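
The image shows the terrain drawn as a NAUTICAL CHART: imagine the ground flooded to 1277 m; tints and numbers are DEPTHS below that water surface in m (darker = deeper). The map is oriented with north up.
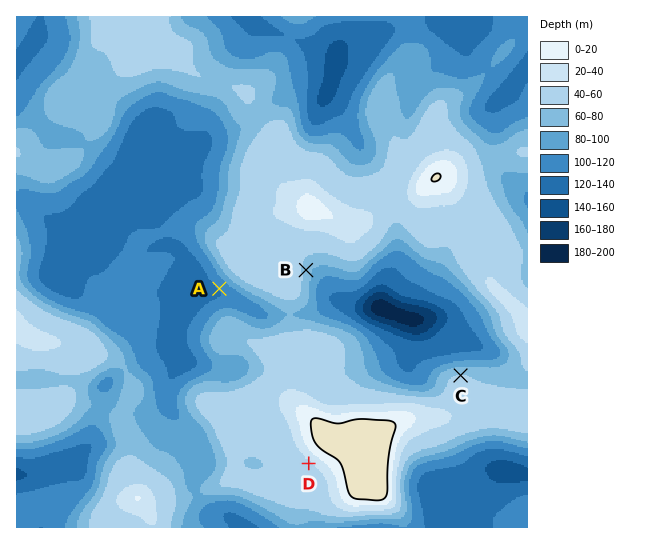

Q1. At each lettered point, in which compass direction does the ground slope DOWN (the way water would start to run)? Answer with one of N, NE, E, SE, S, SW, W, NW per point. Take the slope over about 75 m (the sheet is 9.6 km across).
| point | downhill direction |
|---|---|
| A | SW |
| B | E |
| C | N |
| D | SW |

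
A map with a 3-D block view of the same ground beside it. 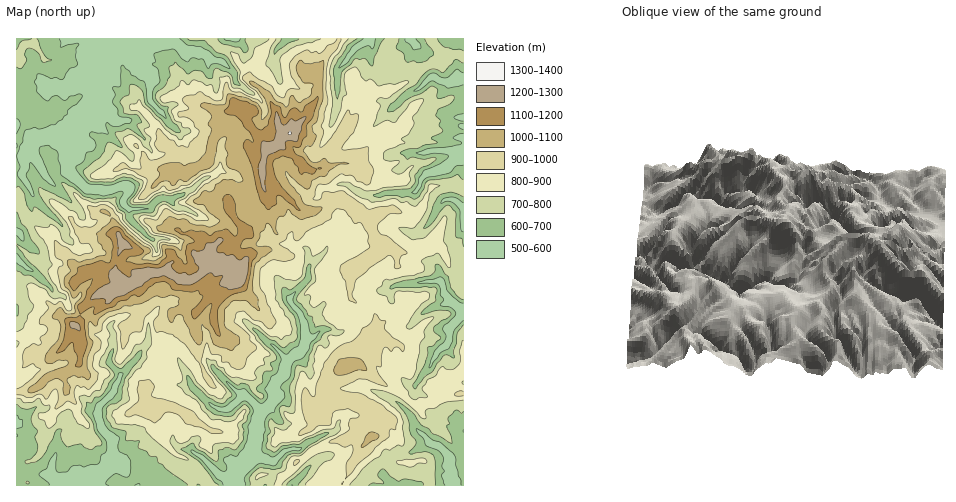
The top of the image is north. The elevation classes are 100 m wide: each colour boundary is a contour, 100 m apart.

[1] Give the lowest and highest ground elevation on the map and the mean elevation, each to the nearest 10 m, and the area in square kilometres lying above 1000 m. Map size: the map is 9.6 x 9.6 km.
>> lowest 510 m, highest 1300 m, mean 820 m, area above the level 14.7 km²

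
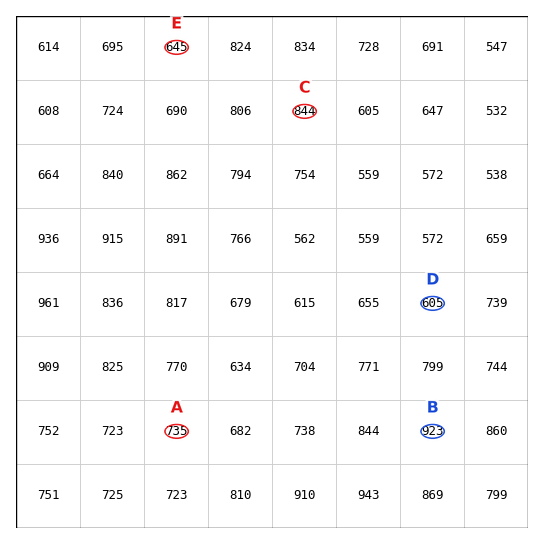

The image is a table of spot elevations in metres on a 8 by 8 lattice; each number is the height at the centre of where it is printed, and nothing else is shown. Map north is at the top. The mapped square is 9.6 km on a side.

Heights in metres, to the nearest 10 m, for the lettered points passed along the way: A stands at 730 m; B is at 920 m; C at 840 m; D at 600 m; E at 650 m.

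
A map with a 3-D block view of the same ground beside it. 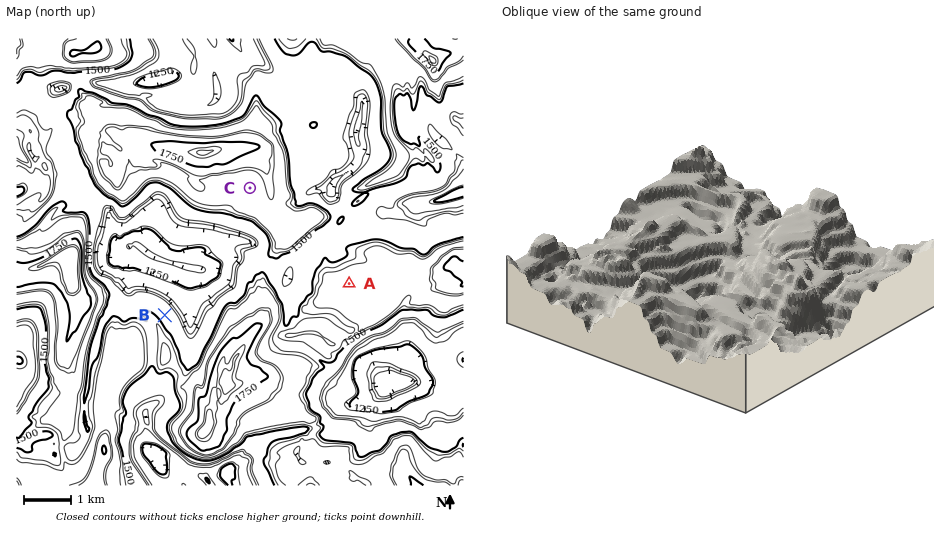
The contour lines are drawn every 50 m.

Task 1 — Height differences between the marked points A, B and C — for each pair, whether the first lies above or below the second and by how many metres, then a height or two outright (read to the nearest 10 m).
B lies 140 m below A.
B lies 130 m below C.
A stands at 1620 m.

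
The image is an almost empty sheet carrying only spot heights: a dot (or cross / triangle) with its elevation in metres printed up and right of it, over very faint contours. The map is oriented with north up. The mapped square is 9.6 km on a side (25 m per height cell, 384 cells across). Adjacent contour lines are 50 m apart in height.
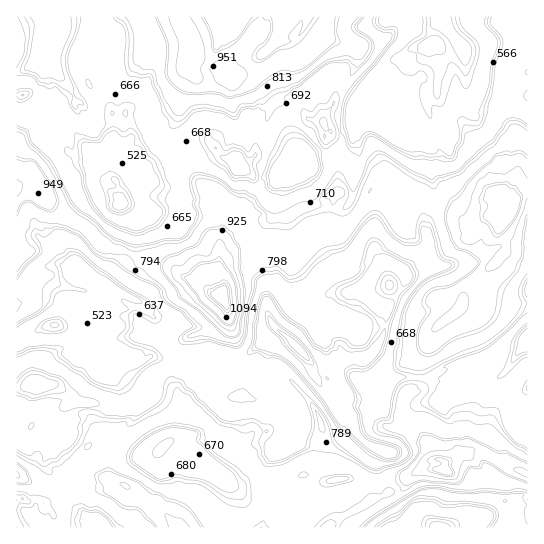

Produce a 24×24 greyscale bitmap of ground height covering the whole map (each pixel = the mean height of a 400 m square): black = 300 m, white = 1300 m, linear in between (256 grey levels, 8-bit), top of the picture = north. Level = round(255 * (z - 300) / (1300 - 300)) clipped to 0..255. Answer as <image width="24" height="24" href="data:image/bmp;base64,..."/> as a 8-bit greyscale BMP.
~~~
<image width="24" height="24" href="data:image/bmp;base64,Qk12BgAAAAAAADYEAAAoAAAAGAAAABgAAAABAAgAAAAAAEACAAATCwAAEwsAAAABAAAAAAAAAAAAAAEBAQACAgIAAwMDAAQEBAAFBQUABgYGAAcHBwAICAgACQkJAAoKCgALCwsADAwMAA0NDQAODg4ADw8PABAQEAAREREAEhISABMTEwAUFBQAFRUVABYWFgAXFxcAGBgYABkZGQAaGhoAGxsbABwcHAAdHR0AHh4eAB8fHwAgICAAISEhACIiIgAjIyMAJCQkACUlJQAmJiYAJycnACgoKAApKSkAKioqACsrKwAsLCwALS0tAC4uLgAvLy8AMDAwADExMQAyMjIAMzMzADQ0NAA1NTUANjY2ADc3NwA4ODgAOTk5ADo6OgA7OzsAPDw8AD09PQA+Pj4APz8/AEBAQABBQUEAQkJCAENDQwBEREQARUVFAEZGRgBHR0cASEhIAElJSQBKSkoAS0tLAExMTABNTU0ATk5OAE9PTwBQUFAAUVFRAFJSUgBTU1MAVFRUAFVVVQBWVlYAV1dXAFhYWABZWVkAWlpaAFtbWwBcXFwAXV1dAF5eXgBfX18AYGBgAGFhYQBiYmIAY2NjAGRkZABlZWUAZmZmAGdnZwBoaGgAaWlpAGpqagBra2sAbGxsAG1tbQBubm4Ab29vAHBwcABxcXEAcnJyAHNzcwB0dHQAdXV1AHZ2dgB3d3cAeHh4AHl5eQB6enoAe3t7AHx8fAB9fX0Afn5+AH9/fwCAgIAAgYGBAIKCggCDg4MAhISEAIWFhQCGhoYAh4eHAIiIiACJiYkAioqKAIuLiwCMjIwAjY2NAI6OjgCPj48AkJCQAJGRkQCSkpIAk5OTAJSUlACVlZUAlpaWAJeXlwCYmJgAmZmZAJqamgCbm5sAnJycAJ2dnQCenp4An5+fAKCgoAChoaEAoqKiAKOjowCkpKQApaWlAKampgCnp6cAqKioAKmpqQCqqqoAq6urAKysrACtra0Arq6uAK+vrwCwsLAAsbGxALKysgCzs7MAtLS0ALW1tQC2trYAt7e3ALi4uAC5ubkAurq6ALu7uwC8vLwAvb29AL6+vgC/v78AwMDAAMHBwQDCwsIAw8PDAMTExADFxcUAxsbGAMfHxwDIyMgAycnJAMrKygDLy8sAzMzMAM3NzQDOzs4Az8/PANDQ0ADR0dEA0tLSANPT0wDU1NQA1dXVANbW1gDX19cA2NjYANnZ2QDa2toA29vbANzc3ADd3d0A3t7eAN/f3wDg4OAA4eHhAOLi4gDj4+MA5OTkAOXl5QDm5uYA5+fnAOjo6ADp6ekA6urqAOvr6wDs7OwA7e3tAO7u7gDv7+8A8PDwAPHx8QDy8vIA8/PzAPT09AD19fUA9vb2APf39wD4+PgA+fn5APr6+gD7+/sA/Pz8AP39/QD+/v4A////AHyAfGV4hp6lkIKBhoKEjot6VDwtMjpQYnp/gYSXpJiJgndygoGChISKhmpXY2Voa5J/gYaYh2tqZmB0gYKHiot8gZ6oqYiImmxkdYGCblpcYXmCc2R3f3BRR32sqqOYh1xeYX6BgHBmdIB8cl9jdkxUdIONh4V8YF5eZm1lZHSBfmVeXl5jWTtcbn9xa29nXnp6alpOWGB3ZF1ZXV9bOkFdZH1qXl5dYWdlUT47QlhfX15dXVo1N0NQY3p4ZF5cWkVIPDo7R1ZhZ2ppRTEtT0pHWoadiHhlSEErNDk7VFpffKGRPjNUXl5YUIKjpJyGYmBJOTk7RVh6pdmmS1ZeXE9BQ3acpqWWfF9XQDtGX3SexdWiaGVkXE09TlB+kaOfgXVaQVJtfYWfsLaTgYB+Zl9JQFNgeZOml3xjYXp0Ympxj6SLgYKCgHVYY3NqlKarnYKBgG0/OEJdcoWCenB6gIByfIB8n6vGr56fb0kjL0RcdYJ3Y1dhdXaCgoGBkKvIu6WLXz4wOUJdbWZKUTo/XGV3gXZqdZSqqIlpWDs6PFReXElGV0E7V1tjZ01KT22OlW1dW1ZGTF5hWlddXlRRSElGPTo5PllrgF1eY2FVV2F6bW5vaGFYTUY6Ojo0OkBdYVdmbl1dXmyNmJqbiHViXFM7OjgqNThXXnOBbF1ecX6jp6anoZqOaWZSNy8oKC9SYHCBb11eeIKiqJahkpOhmYN0Ri0qHChIX3CBe15hfIqmo4WJnoSPoYJgRTkgHzhVYA=="/>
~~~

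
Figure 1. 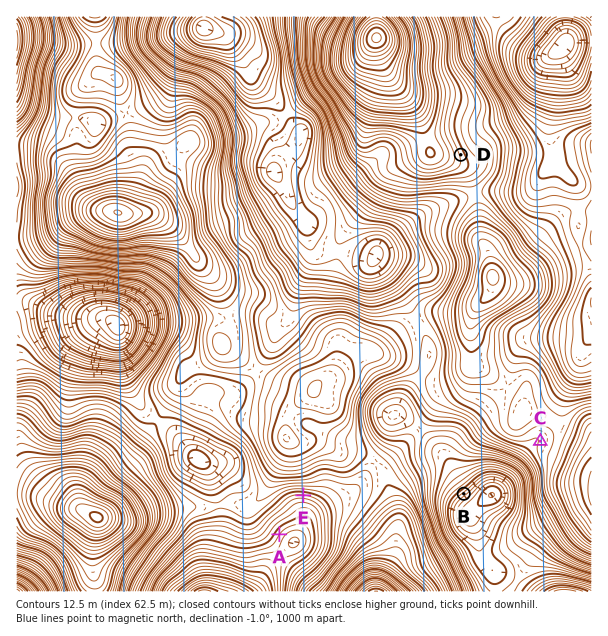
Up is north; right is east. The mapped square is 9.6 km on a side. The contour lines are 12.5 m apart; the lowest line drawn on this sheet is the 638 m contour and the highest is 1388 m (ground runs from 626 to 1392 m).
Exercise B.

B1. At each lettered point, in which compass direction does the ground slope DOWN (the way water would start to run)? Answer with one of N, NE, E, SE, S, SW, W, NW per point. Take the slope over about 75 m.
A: SE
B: SE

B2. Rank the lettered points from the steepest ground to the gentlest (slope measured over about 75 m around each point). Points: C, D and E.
E D C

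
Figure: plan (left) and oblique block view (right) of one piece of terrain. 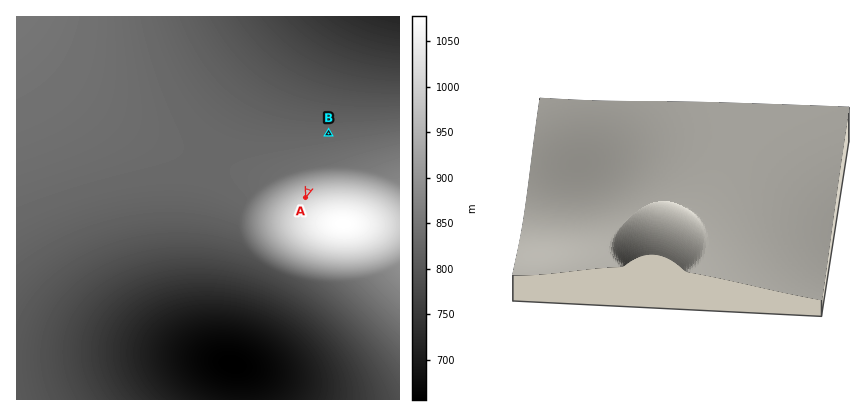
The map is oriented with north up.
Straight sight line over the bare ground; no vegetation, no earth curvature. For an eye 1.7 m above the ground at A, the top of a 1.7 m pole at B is in view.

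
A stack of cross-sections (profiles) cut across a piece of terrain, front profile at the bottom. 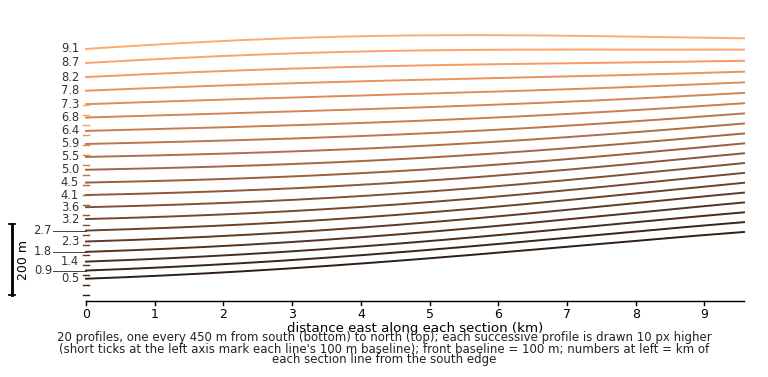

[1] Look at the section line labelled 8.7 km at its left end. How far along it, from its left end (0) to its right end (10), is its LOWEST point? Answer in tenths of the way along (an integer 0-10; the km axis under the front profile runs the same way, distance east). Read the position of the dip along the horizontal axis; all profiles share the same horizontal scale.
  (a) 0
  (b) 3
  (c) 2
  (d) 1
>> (a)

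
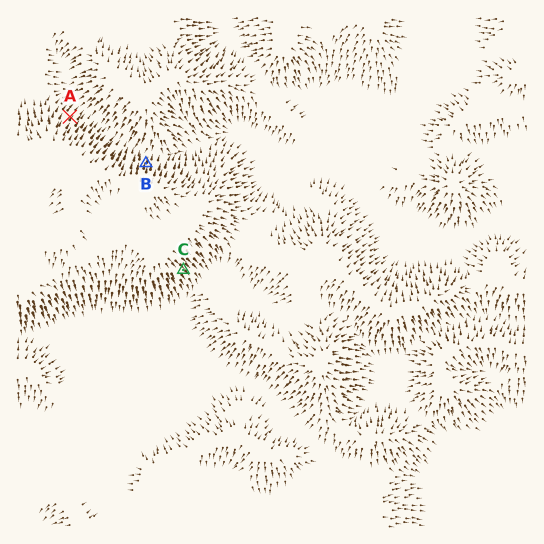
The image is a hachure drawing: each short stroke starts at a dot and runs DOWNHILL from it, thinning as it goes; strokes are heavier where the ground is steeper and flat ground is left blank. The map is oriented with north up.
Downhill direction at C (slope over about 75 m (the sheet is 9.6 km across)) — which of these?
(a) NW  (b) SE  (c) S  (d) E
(b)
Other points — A NE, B N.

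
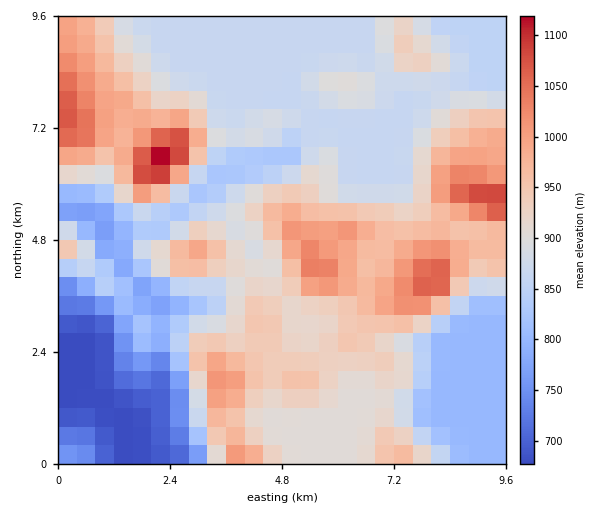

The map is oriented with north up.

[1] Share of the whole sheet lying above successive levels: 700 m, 95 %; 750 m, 92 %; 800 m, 88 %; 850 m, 75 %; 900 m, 48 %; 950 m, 25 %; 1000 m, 10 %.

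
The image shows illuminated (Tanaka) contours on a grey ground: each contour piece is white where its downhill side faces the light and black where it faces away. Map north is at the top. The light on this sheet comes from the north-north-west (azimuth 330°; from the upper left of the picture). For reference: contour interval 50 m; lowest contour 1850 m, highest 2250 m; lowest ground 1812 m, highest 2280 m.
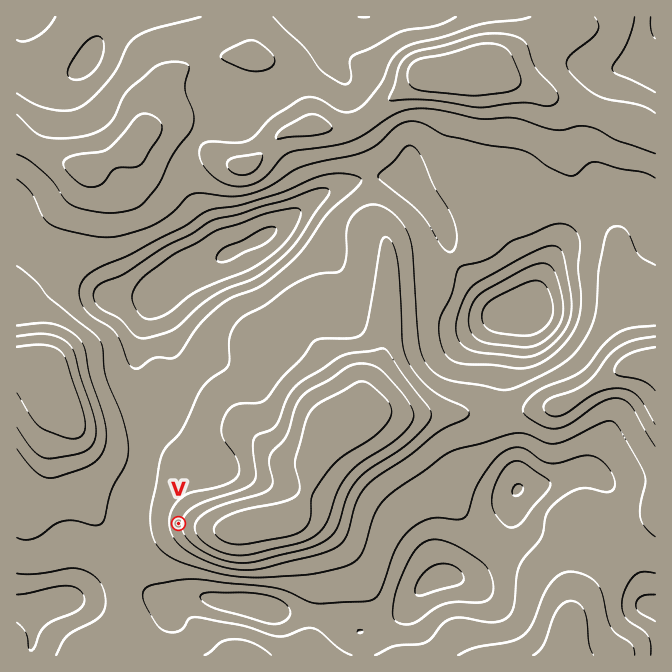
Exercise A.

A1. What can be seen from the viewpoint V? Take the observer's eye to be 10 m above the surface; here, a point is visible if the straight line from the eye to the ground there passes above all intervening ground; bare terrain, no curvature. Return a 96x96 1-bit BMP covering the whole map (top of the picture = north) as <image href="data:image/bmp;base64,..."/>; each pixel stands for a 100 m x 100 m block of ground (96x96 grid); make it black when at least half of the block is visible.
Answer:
<image width="96" height="96" href="data:image/bmp;base64,Qk2+BAAAAAAAAD4AAAAoAAAAYAAAAGAAAAABAAEAAAAAAIAEAAATCwAAEwsAAAIAAAAAAAAA////AAAAAADn///8AAAAAAAAAADn///4AAAAAAAAAAD////wAAAAAAAAAAD////gAAAAAAAAAAD////AAAAAAAAAAAD////AAAAAAAAAAAD///+AAAAAAAAAAAD4D/8AAAAAAAAAAAD4A/8AAAAAAAAAAAD4A/4AAAAAAAAAAAD8B/4AAAAAAAAAAAB+B/4AAAAAAAAAAAB/B/4AAAAAAAAAAAD/z/4AAAAAAAAAAAD///4AAAAAAAAAAAD///4AAAAAAAAAAAD///4AAAAAAAAAAAD///4AAAAAAAAAAAD////gAAAAAAAAAAD////gAAAAAAAAAAD////gAAAAAAAAAAD///+AAAAAAAAAAAD///8AAAAAAAAAAAD///8AAAAAAAAAAAD///+AAAAAAAAAAAAf//+AAAAAAAAAAAAP//+AAAAAAAAAAAAP///AAAAAAAAAAAAP///AAAAAAAAAAAAP///gAAAAAAAAAAAP///gAAAAAAAAAAAP///wAAAAAAAAAAAP///8AAAAAAAAAAAP///+AAAAAAAAAAAA////AAAAAAAAAAAA////gAAAAAAAAAAA////AAAAAAAAAAAA///+AAAAAAAAAAAB///+AAAAAAAAAAAB///8AAAAAAAAAAAB/5/8AAAAAAAAAAAD/5w8AAAAAAAAAAAD/4weAAAAAAAAAAAD/4AfAAAAAAAAAAAB/4A/gAAAAAAAAAAB/4A/4AAAAAAAAAAAf4A/8AAAAAAAAAAAHwAf+AAAAAAAAAAAAAAH/AAAAAAAAAAAAAAB4AAAAAAAAAAAAAAAAAAAAAAAAAAAAAAAAAAAAAAAAAAAAAAAAAAAAAAAAAAAAAAAAAAAAAAAAAAAAAAAAAAAAAAAAAAAAwAAAAAAAAAAAAAB/4AAAAAAAAAAAAAD/8AAAAAAAAAAAAAH//AAAAAAAAAAAAAH//gAAAAAAAAAAAAP//4AAAAAAAAAAAAf//+AAAAAAAAAAAAf///gAAAAAAAAAAA////wAAAAAAAAAAA////4AAAAAAAAAAB////8AAAAAAAAAAB/////gAAAAAAAAAD/////4AAAAAAAAAD//////AAAAAAAAAD//////wAAAAAAAAD//////8AAAAAAAAD///////AAAAAAAAD///////wAAAAAAAD/n//////AAAAAAAD4A//8B//wAAAAAADgAf/wB//8AAAAAADgAH/gA//+AAAAAADAAD/gA///AAAAAACAAB/gAP//AAAAAAAAAAPgABw/gAAAAAAAAAHgAAAP4AAAAAAAAAAAAAAH+AAAAAAAAAAAAAAD/gAAAAAAAAAAAAAB/8AAAAAAAAAAAAAA//gAAAAAAAAAAAAAf/wAAAAAAAAAAAAAf/4AAAAAAAAQAAAAeAcAAAAAAAAYAAAAYAYAAAAAAAAIAAAAAAAAAAAAAAAAAAAAAAAAAAAAAAAAAAAAAAAAAAAAAAAAAAAAAAAAAAAAAAAAAAAAAAAAAAAAAAAAAAAAAAAAAAAAAAAAAAAAAAAAAAA="/>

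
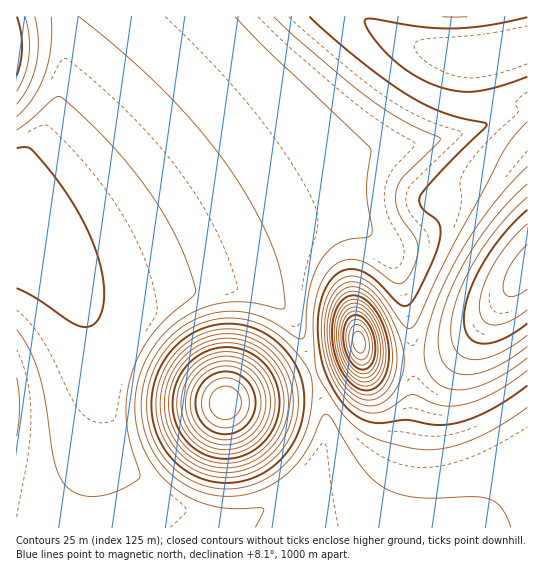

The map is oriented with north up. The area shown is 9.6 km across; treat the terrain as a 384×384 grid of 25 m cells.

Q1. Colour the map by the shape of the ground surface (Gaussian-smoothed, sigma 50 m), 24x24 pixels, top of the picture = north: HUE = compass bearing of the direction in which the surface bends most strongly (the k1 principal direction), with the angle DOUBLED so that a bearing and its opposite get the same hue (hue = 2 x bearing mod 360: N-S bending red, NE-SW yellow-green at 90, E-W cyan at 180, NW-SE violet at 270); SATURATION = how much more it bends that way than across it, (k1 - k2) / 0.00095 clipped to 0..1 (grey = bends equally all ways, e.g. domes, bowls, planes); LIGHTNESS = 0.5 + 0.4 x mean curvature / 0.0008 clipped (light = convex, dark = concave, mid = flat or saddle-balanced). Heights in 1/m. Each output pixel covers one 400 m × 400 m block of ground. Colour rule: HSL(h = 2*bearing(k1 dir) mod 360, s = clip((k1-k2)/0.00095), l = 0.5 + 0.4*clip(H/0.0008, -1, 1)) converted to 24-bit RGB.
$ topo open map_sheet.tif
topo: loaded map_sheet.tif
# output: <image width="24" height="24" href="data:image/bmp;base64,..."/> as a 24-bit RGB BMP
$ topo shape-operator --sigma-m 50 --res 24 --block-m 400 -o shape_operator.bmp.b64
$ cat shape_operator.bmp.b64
<image width="24" height="24" href="data:image/bmp;base64,Qk32BgAAAAAAADYAAAAoAAAAGAAAABgAAAABABgAAAAAAMAGAAATCwAAEwsAAAAAAAAAAAAAe4KAfIGBfYCBfn+Afn6Af3+AgH+Agnl4indjjohZf4xdeYVwgH5+gX6AgX5/gX19gn99goB9gYF8f4F8foF9foB+f4B/f4B/eYOBe4KCfICBfX+Afn6Af36AimJumUA8oWY4pJg7fqM6T5w4TpFXeYJ+gX2Ag3x+g3x7g4B7g4N6f4J6fYJ6fIF7fYB9foB/doSDeYGCe3+BfX6Afn6AiWOCnTdtqj5RsmlKs6VSh7NOSa1EOaJgSJJ7gHqChHl9hnp4hn94hYJ4g4V3fYR3eYN3eYJ6fIF9dISGeICDen6CfH6BfXmCjzyXqD2YslSBs3NvtKh7kbN3YrF0Rq6ONZ6eXXiKiXB0jH1uiId0hoF3h4V2gYd0eIVzdIR0d4N5cn+Hdn2EeX2CfH2BdGaIbzSflEiwsW+ts4+bt6+en7WagbCiWaSxOnmlPkuNl1RXo5tTbZNje4N3in52i4pzfIhwcIdvcIV0cHiIdXmFeXqCe3uBX1mNRzaiZVCxj36vsKOzurezr7awk5+wZniwOD6pUR+PuCoqvtwtPrFjY3qMjnV6kYF0iY1xdIptaohub2+JdXSFeXiDfHuBW2SMNlGhT3CxfJavoLKyuLmwt6utqJCxhGKxXiSubACR9RgSu/9XFNmsP1uelXCMmXZ0k4V1g41xaotqeXCJenSFe3iDfXuBbHeGNXicRpytaq+jibKRr7aXtZqSsnuZrk60bgqpZQCP94Rt3//KAJrmHyanl2mbn3V/nHp3k4h3eoxxgnGJf3WFfnmCfnuBfHuARJKTO6SLTbF0cbJmqLNys45us1toqz2NXwGUQgCz8fjQ4v/MAATPKxOlkGacoXeIo3iAnnp6kYh6iHOHg3aEgXmCgHuBgH2AcISAO5dmO6RHaK5EpLJJsYdIqktAmTRkQBSNCUjO1//M++m6WwCySB+dg2mWnXmNpXqGpXuEnnx/hnWAhHiCgnqBgXyAgH2AgH5/coR1TpNIZpw4lKA4n344mFU8iVVrM1aZC9HZtf+L/nRBjQiiWTyRbm2NlHuQo3uIpXyGpnuHhXd8g3l/gXt/gXx/gH1/gH5/gH9/f4B+fYR0hYhph4Ftgn56dnyDTH+VIsZ/pf8p3DsWky2KW1mEaX+IeXmKmn2JpnuEonuFhHl6gnp9gXx+gH1+gH5+gH5+gH9/gIB/gIB/gIB/gIB/f4B/e4CBZouKSaZeocE5pVA/hld3anp8Yod7aoqEjH2KoXyFpnqFgnt6gXt8gX19gH1+gH5+gH9/gIB/gIB/f4B/f4B/f4B/f4B/foCAdoR/ao5pkJNijGJihWh3f4FuXo1pV5F5a4t/kH9+o3uFgn17gX18gH59gH5+gH9+gIB/f4B/f4B/f4B/f4B/f4B/f4B/f4B/fYF+e4N5goB3hXGEim2NjH1+b5V9Wo57WI92bYx2k4J8gX99gH99gH9+gH9+gIB/f4B/f4B/f4B/f4B/f4B/f4B/f4B/f4B/f4B/foB+fH2AcnOHb3SShYyVj32TcoSJXox4W49ub41tgIB9gIB+gIB+gIB/f4B/f4B/f4B/f4B/f4B/f4B/f4B/f4B/f4B/f4B/f4B/fICBc4KGbZCMeYqEkHqNknmSdYGIZIp1X45na4dzf4B+f4B/f4B/f4B/f4B/f4B/f4B/f4B/f4B/f4B/f4B/f4B/f4B/f4B/fYB9doN3bodqboZndYVyi3uJkXqQfXmIbYh0U5N3b4aBf4B/f4B/f4B/f4B/f4B/f4B/f4B/f4B/f4B/f4B/f4B/gIB/gH5+gnp7hHR0hnRviIBnfYxabZBPaZJSjZFtiHyLVJmPVomQfYGBf4B/f4B/f4B/f4B/f4B/f4B/f4B/f4B/f4B/gIB/gH1+gnh6hHJ2hnFzhXh3fImKe4yUeIebdXybYJqIYpBmWJCdT3eVdHyEf4GAf4GAf4GAf4GAf4CAf4CAf4CAf4B/gH9/gXx9g3d6hXF3hHN3e4Z7epSQdp2edZScdYaWdHeSe3aTfXaVXHeeTmCXa3GHf4GAf4GAf4GAf4GAf4CAf4CAf4CAgH9/gXt9g3V5hHF3g3V5fImEeJiOdpuRd4+GfIV0gYBwfIBueoNweIN0XlyeU02XbWuIf4GAf4GAf4GAf4CAf4CAf4CAgH9/gXt+hHR7hXF4hHd7e4yGeJmNeJSGiIlziHVmiXZfiYFfgYhgeYlgdIhieFicakuVeHKFf4GAf4GAf4CAf4CAf4CAgH+AgXt/hHR9hXF7hHl+e4+JeJmQeo6FiW9sjmBakGdUkXlWkYpXh5BWfI9Vc41W"/>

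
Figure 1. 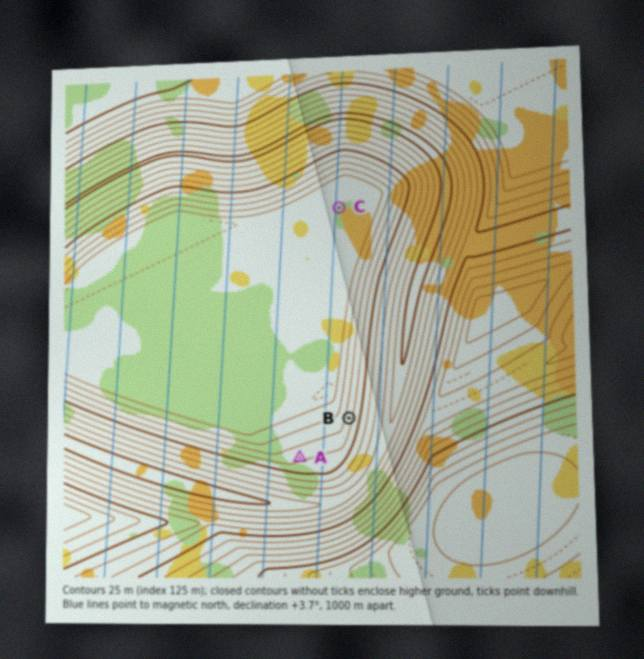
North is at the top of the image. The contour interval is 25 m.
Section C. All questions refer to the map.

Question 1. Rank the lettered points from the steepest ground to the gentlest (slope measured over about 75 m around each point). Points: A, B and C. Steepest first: B A C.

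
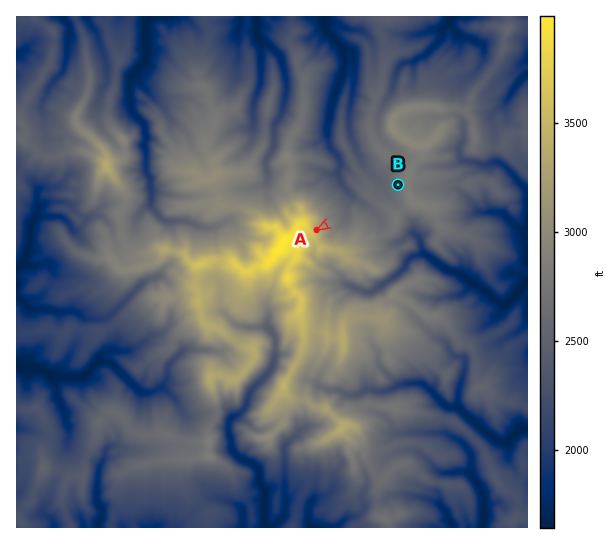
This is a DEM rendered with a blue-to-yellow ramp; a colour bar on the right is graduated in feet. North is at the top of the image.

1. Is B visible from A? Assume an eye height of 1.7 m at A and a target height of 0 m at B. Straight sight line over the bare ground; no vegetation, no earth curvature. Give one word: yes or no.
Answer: yes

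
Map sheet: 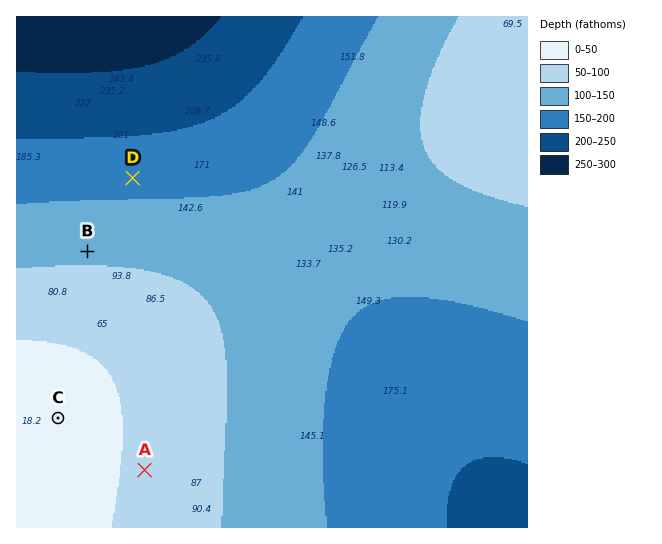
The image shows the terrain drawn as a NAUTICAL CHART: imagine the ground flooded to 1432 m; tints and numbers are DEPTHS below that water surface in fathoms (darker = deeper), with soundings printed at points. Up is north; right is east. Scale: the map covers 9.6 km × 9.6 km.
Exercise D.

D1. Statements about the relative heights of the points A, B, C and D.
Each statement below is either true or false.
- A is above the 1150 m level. true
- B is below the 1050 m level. false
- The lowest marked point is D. true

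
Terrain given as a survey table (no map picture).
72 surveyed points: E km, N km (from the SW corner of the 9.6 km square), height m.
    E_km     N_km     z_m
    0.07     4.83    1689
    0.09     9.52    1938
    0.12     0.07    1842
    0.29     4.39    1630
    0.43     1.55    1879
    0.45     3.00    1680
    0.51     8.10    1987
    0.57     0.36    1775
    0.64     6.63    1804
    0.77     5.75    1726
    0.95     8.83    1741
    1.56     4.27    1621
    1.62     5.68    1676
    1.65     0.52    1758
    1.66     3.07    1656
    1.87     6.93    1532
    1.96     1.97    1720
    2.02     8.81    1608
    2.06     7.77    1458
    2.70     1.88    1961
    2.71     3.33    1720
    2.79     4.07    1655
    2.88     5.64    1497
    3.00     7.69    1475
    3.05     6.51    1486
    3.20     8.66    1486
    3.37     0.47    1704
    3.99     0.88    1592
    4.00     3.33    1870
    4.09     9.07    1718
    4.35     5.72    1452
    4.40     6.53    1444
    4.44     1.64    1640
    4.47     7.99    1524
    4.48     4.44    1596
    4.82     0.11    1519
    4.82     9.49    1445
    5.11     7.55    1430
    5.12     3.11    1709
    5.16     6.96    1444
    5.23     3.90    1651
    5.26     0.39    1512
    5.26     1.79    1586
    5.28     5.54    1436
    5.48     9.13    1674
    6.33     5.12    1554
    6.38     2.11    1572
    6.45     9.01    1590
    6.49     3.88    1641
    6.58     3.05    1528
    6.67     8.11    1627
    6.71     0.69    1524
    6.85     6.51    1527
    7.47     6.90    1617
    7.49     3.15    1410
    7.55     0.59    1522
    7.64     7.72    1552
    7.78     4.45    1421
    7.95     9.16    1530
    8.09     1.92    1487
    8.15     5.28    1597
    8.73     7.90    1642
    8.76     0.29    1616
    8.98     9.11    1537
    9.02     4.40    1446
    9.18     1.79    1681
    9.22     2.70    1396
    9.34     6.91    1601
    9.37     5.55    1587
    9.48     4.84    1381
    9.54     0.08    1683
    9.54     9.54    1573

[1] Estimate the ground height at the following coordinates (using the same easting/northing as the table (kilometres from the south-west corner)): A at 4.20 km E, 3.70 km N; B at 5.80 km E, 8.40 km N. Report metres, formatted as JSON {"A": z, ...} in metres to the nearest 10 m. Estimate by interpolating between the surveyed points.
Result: {"A": 1790, "B": 1690}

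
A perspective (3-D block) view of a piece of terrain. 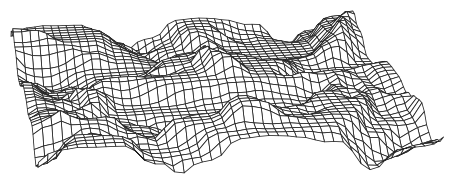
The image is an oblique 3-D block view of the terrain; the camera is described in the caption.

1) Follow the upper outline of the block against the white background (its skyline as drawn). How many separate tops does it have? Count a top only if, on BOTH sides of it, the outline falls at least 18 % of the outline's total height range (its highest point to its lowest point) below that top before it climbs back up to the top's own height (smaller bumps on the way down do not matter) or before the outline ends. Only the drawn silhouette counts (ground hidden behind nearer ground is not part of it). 2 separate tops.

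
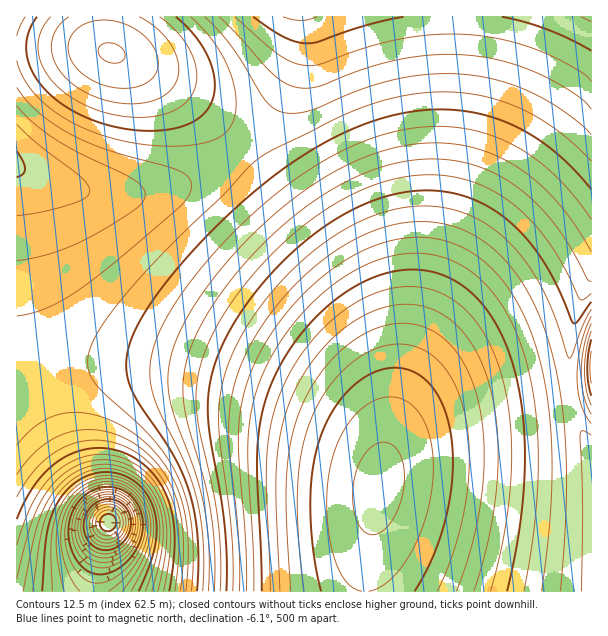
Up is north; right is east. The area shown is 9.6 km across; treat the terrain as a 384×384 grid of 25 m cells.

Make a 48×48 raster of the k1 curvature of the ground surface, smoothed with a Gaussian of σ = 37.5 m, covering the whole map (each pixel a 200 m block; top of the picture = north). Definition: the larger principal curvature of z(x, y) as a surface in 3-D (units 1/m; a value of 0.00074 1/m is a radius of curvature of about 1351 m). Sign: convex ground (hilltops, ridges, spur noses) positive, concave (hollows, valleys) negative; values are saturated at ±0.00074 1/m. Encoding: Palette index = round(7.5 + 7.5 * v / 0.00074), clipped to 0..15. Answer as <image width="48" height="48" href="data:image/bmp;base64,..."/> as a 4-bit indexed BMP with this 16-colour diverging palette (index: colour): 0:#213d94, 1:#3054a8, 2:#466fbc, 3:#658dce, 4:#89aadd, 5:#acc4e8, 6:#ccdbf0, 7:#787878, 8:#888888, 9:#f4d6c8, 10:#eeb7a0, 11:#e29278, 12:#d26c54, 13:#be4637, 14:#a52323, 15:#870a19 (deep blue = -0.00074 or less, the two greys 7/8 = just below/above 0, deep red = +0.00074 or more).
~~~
<image width="48" height="48" href="data:image/bmp;base64,Qk32BAAAAAAAAHYAAAAoAAAAMAAAADAAAAABAAQAAAAAAIAEAAATCwAAEwsAABAAAAAAAAAAlD0hAKhUMAC8b0YAzo1lAN2qiQDoxKwA8NvMAHh4eACIiIgAyNb0AKC37gB4kuIAVGzSADdGvgAjI6UAGQqHAIiIiZmZiIiIiIiIiIiIiIiIiIiIiIiIiIiJmaqpmYiIiIiIiIiIiIiIiIiIiIiIiIiJmqqqmZiIiIiIiIiIiIiIiIiIiIiIiIiZqpmaqZiIiIiIiIiIiIiIiIiIiIiIiImaqXVYqpmIiIiIiIiIiIiIiIiIiIiIiImaqDAGmpmIiIiIiIiIiIiIiIiIiIiIiImaqDAGmpmYiIiIiIiIiIiIiIiIiIiIiJmaqXVYqpmYiIiIiIiIiIiIiIiIiIiIiImaqqmaqpmYiIiIiIiIiIiIiIiIiIiIiImaqrqqqpmIiIiIiIiIiIiIiIiIiIiIiImZqqqqqZmIiIiIiIiIiIiIiIiIiIiIiIiZmaqpmZiIiIiIiIiIiIiIiIiIiIiIiIiJmZmZmYiIiIiIiIiIiIiIiIiIiIiIiIiIiZmZmIiIiIiIiIiIiIiIiIiIiIiIiIiIiIiIiIiIiIiIiIiIiIiIiIiIiIiIiYiIiIiIiIiIiIiIiIiIiIiIiIiIiIiIiYiIiIiIiIiIiIiIiIiIiIiIiIiIiIiIiYiIiIiIiIiIiIiIiIiIiIiIiIiIiIiIiYiIiIiIiIiIiIiIiIiIiIiIiIiIiIiIiYiIiIiIiIiIiIiIiIiIiIiIiIiIiIiIiYiIiIiIiIiIiIiIiIiIiIiIiIiIiIiIiYiIiIiIiIiIiIiIiIiIiIiIiIiIiIiIiYiIiIiIiIiIiIiIiIiIiIiIiIiIiIiIiYiIiIiIiIiIiIiIiIiIiIiIiIiIiIiIiIiIiIiIiIiIiIiIiIiIiIiIiIiIiIiIiIiIiIiIiIiIiIiIiIiIiIiIiIiIiIiIiIiIiIiIiIiIiIiIiIiIiIiIiIiIiIiIiIiIiIiIiIiIiIiIiIiIiIiIiIiIiIiIiIiIiIiIiIiIiIiIiIiIiIiIiIiIiIiIiIiIiIiIiIiIiIiIiIiIiIiIiIiIiIiIiIiIiIiIiIiIiIiIiIiIiIiIiIiIiIiIiIiIiId3d3eIiIiIiIiIiIiIiIiIiIiIiIiId3d3d3d3eIiIiIiIiIiIiIiIiIiIiId3d3d3d3iIiIiIiIiIiIiIiIiIiIiIiIiIiIiIiIiIiIiIiIiIiIiIiIiIiIiIiIiIiIiIiIiIiIiIiIiIiIiIiIiIiIiIiIiIiIiIiIiIiIiIiIiIiIiIiIiIiIiIiIiIiIiIiIiIiIiIiIiIiIiIiIiIiIiIiIiIiIiIiIiIiIiIiIiIiIiIiIiIiIiIiIiIiIiIiIiIiIiIiIiIiIiIiIiIiIiIiIiIiIiIiIiIiIiIiIiIiIiIiIiIiIiIiYiIiIiIiIiIiIiIiIeIiIiIiIiIiIiIiYiIiIiIiIiIiIiIiIeIiIiIiIiIiIiIiIiIiIiIiIiIiIiIiIeIiIiIiIiIiIiIiIiIiIiIiIiIiIiIiHeIiIiIiIiIiIiIiIiIiJmYiIiIiIiIiHeIiIiIiIiIiIiIiIiImZmIiIiIiIiIiHeIiIiIiIiIiIiIiIiIiIiIiIiIiIiIh3iIiIiIiIiIiIiIiA=="/>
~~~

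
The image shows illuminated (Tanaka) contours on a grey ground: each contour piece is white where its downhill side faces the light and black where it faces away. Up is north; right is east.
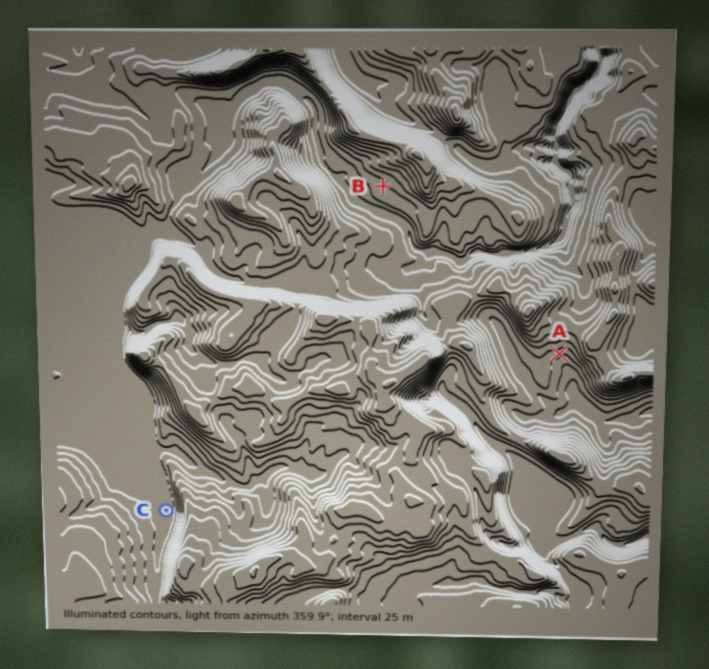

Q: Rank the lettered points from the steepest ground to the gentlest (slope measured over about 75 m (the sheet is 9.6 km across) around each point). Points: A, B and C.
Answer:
A B C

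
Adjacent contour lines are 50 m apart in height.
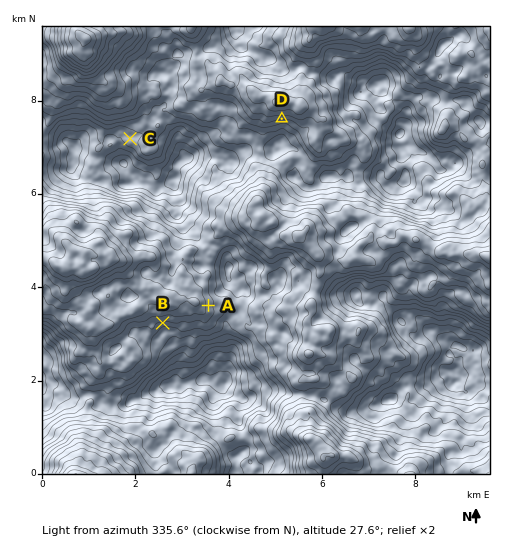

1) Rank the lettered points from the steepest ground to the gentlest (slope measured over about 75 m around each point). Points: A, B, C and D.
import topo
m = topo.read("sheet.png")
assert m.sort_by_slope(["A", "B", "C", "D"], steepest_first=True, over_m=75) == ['D', 'B', 'A', 'C']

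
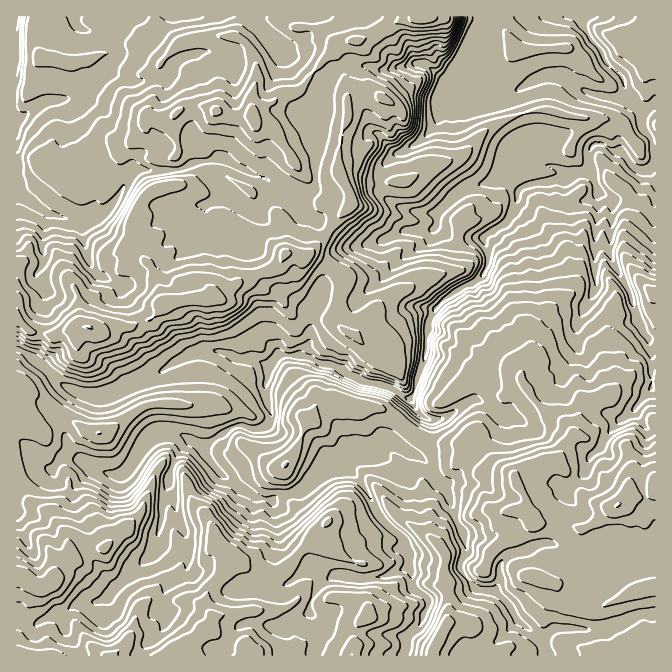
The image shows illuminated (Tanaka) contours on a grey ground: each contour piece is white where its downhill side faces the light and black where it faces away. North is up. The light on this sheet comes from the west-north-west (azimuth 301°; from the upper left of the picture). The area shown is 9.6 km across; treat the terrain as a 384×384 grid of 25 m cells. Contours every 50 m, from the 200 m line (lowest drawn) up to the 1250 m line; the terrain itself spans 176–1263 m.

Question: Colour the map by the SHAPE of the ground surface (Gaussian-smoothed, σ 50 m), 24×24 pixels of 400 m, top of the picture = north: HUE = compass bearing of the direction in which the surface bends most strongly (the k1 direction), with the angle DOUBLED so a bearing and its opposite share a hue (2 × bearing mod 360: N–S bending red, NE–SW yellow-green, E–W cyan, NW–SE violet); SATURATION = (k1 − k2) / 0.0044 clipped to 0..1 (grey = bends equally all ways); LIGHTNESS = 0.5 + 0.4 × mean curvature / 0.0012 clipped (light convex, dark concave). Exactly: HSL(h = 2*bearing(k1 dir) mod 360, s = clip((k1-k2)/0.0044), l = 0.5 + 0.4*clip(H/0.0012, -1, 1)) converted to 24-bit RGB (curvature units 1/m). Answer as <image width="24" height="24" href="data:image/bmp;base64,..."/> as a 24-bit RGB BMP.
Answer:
<image width="24" height="24" href="data:image/bmp;base64,Qk32BgAAAAAAADYAAAAoAAAAGAAAABgAAAABABgAAAAAAMAGAAATCwAAEwsAAAAAAAAAAAAAWmK5hGS9Wde7iUvS31pkO0vAvIOnTpJcgMmfkVKlmHybVWOE2MmEdFQiBS8w99PNPVRra6xTYrm4dR90acFhVaVllnWelnyQgGM3LF0YeqU5JjY9362FLTxYi5dW1aLWp0zcflTLQZ5LhkZjgFSk2c3rrK7dBzI68crCurTQXRtWtIpugZBCX37DXIw7WGk4gafW58jkQXNrLl9HYLV1eFzHVn2vynZJR1Mqa2Y9vpFoJsy8HMpdsZssryXCzBKrnulMVDcKjSGKi8u8hbm+YXZuZVm5v6bhiCiX0aGCwGS6wMdvHkYte1lRjDWFxcNsp8DTWnCzvnCcoEleUc/Ocd+dEQUutrhGAIe+99TYC4FnrHpnkGBwf3R5e396a3dVei/Azph4fGa257bllaTUI2F0OyVd2fbVRliNeUOkuW7G2aOrY5R0nlK7YQds2PPlZQ9vjbA413KhRqc8T3aZsnN7Z2ZEcIpZPZZ/isiRX3CuSq+z+9DdES5raN/ZuuSrTDBWTjYdNHNH2aSk4LrPXQB6qeXaurh1RRJprsrbwm+uibCQWWGJhkm87NjwWWCicKlggHM5T7xBNiMbJ3kpvQC73vnSJhEZZxs9zH2GH5knH14qsVkrUuyfaURYn0A1MHp1mqBB0Nikg1pgS5dHMoSNtaBnpna+jFRMWLU5TBcZiLhRDjUu8v+VsVYidCuUeanIib7V8cvWOFteTX5OcXdHinJRZkJ+lY63UK99X7GXwZfV16CsFFxKy1FLSb+ihKu8hkGtvt/v7tjzg0KQMzcVZEotM4AjW8MFEQZA36uCfHK9elpyWXpWlt7KADaQxm27ybajXUY8RDsjvMh6y5LKDn9IzSWEfaJnaMewQy8aKDgb5ZHn083xwsTour7aqMbZFwtbt86hyZ3W1+b01t71MwAW84/WGrZAjVspjFh4e7qUUGaC0oCXxId8FmE8p9GSLQYUwcJUOY9IK08fNFIih4FXl5pguoKAESlPotu0s6AgMQYCOhsAsv66BTtetI2ReXOahZmroKV/RoyDm1B4u5GPOiW8MwUFSanR6de9n3O4q2lUSnc+MEYdWVQfhWwrIno+bWwLpCtfiMnMn8W74tXDAA8zz7WAeHeVeY2EtaqXVoSKjE2Rm6t8Ohxjlen0UknH3OTvrJzZy4rl04XAdUmftLp8K2s6Y0FmfseAXIe3hcHDp5KAxcqPABQz49q4oIq8o4CcraKPpJRbN02H0NiSXglXzkhLVSpIid5kfyxHTyoy3qq/sY7c09Tpw3fcQKumlK5QN2Ndkq5KRrut4WufiKgWADMAgSeDx8KemXyayZesDTlT+K5+PyvvNTvVf9TPnSSJqj02bK6jQ6pjerGhpnKfqG654oXX35ybJ5OUvd3hVUO8P6qG4dHq59T3ADJHxcySln1smXhqCwzJ9wCTh+iu4ULIVMG0YSOhyIe/sbl9e2ijVm9Md3FUcmVWS62Fun3Q7HKOHSUOFykPhLMeP00csoMuBS8EmLNifVdiir6J4CCQNvZoaERvkWJCWz8mWWYyFkY+8drOZ2dAf4JkdI2JgpJjYZVcglFhmE1w9dbghbviiR0qFVou0pPSyajgDnZksbV2Wn1SxTi12MYxik97fzRZh5uShpKXQoaCNOKH48zzkYvYcWCPh7vDhT5AfmM6dk2U0PKuMQw5wqfTt4+oETUWaoYxqC6JUaAsdJIpuRaNjuN3Skq1WkfLhZankH2VonKEMGAahpEMaJAak6A+ZDAudFGIuuXKO0KF57ubGGJJJI5b4snn3sbrUqCjYXqAomG8wF58CbyDt3AmfWEHOjiVq36AfmiQgnaow4utiJ5efkhfi2ZXf6BeiM2zeU6ST1x02MV/xA56XfAcCUYrgFB48cLeQG53aHNWg3VMnVIiOtSzJQDdYq0oeoFBWXJZeleFrdHNb3zTn33a2uXxennmw2qyTUdoU1lx26WRg3nH1/ThDhQmZHJVUXA7y1jWpZHdocjigI/WxIY8eAk/32GqeH2WXoJpTodijYdBfHougI5SmZhXqT4zMbWAzHPMX2SLbbt+ZtRqylWRyCrnRmljgHN3f4RbUmo7c1I0vboyVAukyMuFLgzJhpOjjomqe3GkUnhw0YW4a5NHal5AVMBPjT17OU84yHp1qVc/rpoxU0UHlmMRFXJOaGV6tJWokInEpLPTHovXpiaBia+hDQvtf4FtgVtoWodagXWVTKeD1EqBgjjj1WpOjj+LW8eYU6mCXsK02l6/5mToy9DxsvPtNVB8d7VxUWpElKU/Ywh3ocxtkX9v"/>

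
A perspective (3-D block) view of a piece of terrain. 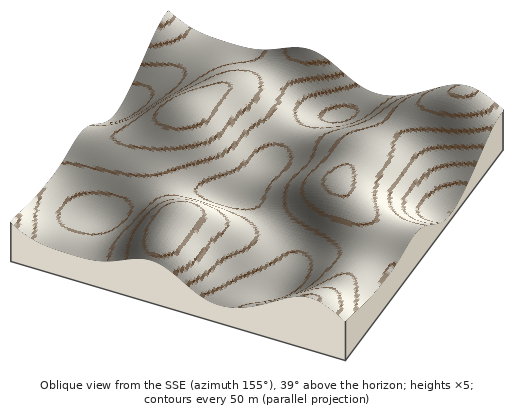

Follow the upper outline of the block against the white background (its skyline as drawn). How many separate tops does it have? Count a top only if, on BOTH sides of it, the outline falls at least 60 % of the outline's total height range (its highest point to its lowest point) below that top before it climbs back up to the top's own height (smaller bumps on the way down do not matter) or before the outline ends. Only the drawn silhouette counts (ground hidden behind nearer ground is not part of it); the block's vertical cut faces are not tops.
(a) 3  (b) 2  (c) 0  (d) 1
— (c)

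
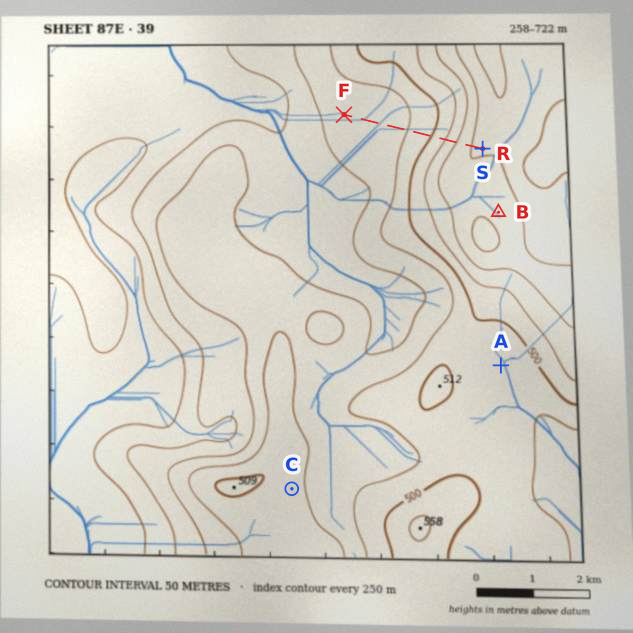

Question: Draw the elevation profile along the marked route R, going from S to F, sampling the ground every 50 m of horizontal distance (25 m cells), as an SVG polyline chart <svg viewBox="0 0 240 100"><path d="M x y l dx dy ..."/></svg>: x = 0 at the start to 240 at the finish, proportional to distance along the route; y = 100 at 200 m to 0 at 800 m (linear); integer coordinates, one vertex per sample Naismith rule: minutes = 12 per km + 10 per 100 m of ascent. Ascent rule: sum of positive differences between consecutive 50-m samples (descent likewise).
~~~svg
<svg viewBox="0 0 240 100"><path d="M0 24l5 0 4 0 5 0 4 1 5 1 5 1 4 1 5 2 4 2 5 2 5 2 4 2 5 2 4 2 5 2 5 1 4 2 5 2 4 1 5 1 5 1 4 1 5 1 4 1 5 1 5 1 4 0 5 1 4 1 5 1 5 0 4 1 5 0 4 1 5 0 5 0 4 0 5 1 4 0 5 0 5 0 4 0 5 0 5 0 4 0 5 0 4 0 5 0 5 0 4 1 5 0 4 0 1 0"/></svg>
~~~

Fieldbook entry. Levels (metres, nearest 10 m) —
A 460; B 640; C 460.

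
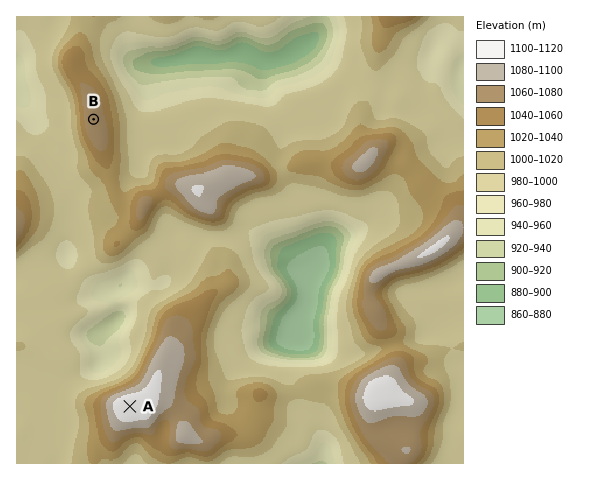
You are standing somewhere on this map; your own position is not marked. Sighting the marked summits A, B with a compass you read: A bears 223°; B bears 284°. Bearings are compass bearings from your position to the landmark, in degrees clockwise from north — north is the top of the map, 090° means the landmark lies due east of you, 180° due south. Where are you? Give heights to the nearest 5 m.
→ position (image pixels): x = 340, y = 181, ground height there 1035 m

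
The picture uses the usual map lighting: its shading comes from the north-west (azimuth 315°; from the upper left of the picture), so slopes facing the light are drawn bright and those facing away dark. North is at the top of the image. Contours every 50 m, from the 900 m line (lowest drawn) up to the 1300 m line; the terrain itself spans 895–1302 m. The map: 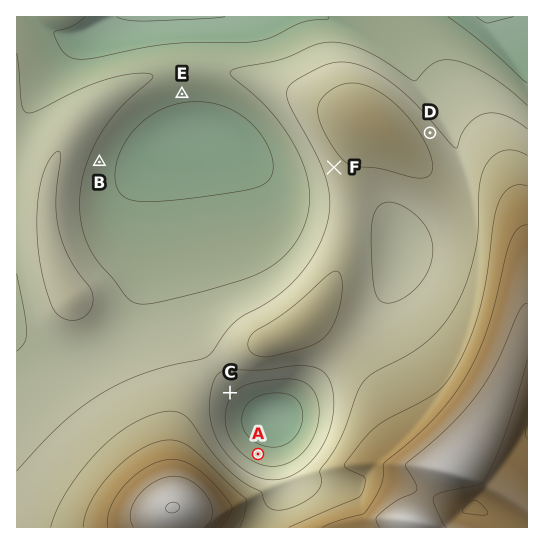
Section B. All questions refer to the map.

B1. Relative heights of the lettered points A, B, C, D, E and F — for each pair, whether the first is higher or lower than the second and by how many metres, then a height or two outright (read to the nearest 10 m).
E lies lower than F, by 110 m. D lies higher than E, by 110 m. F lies higher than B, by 110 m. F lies higher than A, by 110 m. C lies lower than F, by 70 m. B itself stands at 970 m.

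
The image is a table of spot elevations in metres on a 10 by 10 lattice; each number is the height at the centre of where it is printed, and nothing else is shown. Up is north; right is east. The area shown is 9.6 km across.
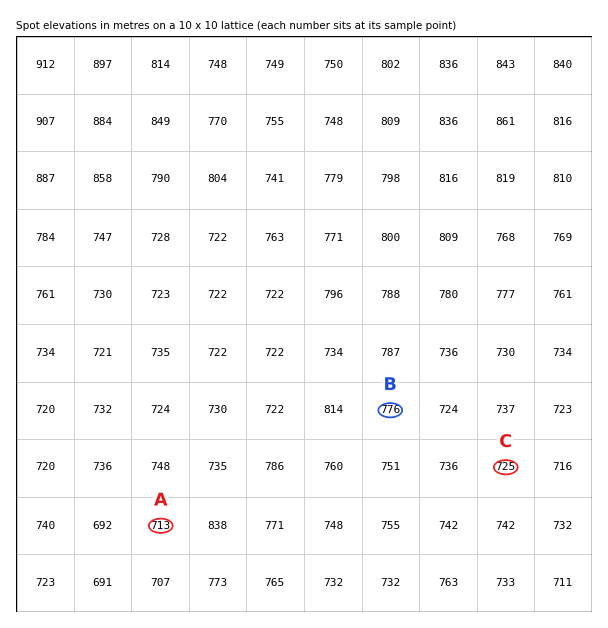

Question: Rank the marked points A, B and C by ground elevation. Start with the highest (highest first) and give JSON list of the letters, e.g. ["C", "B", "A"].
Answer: ["B", "C", "A"]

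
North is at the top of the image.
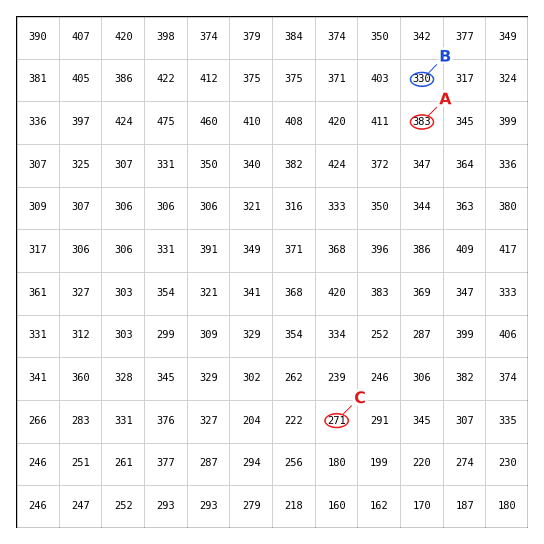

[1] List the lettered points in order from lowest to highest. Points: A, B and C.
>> C B A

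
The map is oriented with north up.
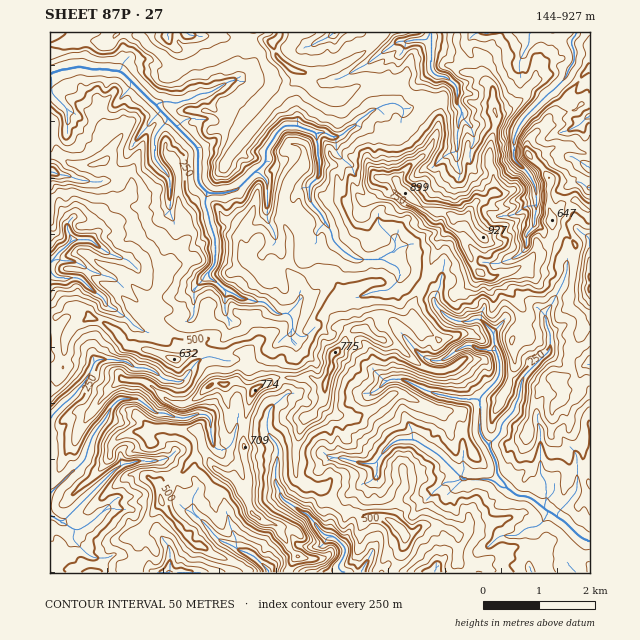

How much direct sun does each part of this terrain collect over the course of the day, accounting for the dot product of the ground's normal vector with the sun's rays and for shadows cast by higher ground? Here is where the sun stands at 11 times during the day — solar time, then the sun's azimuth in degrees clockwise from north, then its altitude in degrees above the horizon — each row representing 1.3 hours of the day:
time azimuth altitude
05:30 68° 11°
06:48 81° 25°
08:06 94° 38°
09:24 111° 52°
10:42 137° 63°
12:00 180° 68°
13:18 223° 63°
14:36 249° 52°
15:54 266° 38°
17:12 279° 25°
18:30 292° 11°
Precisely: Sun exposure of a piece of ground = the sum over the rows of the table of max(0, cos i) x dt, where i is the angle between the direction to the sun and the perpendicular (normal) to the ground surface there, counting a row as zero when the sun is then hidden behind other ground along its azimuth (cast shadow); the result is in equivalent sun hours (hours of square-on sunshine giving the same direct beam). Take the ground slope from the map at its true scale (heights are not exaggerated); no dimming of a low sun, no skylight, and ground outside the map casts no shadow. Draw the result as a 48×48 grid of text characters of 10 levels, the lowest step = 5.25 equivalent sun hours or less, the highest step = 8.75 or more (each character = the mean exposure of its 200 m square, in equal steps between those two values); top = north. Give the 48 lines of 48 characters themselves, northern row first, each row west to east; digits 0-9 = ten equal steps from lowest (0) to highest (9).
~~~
899999898767689999758999648999655778987788989998
987787777748889999888987889986643568888888889998
888988988887999999987688889877758458989898799988
999999998999999989998888998777887356898787898878
998765688788878678999999999999997201688578888669
998766669878875589989999999999999974368767885498
588897457997557999989899999999999985378767633899
757997766898889999886668999879999865368865108987
957899987869988998864356676699998665267751079866
858999965456887889750422355789986476155520487677
978889856375687697535991467656632676255500469999
887799786377565887537892487633325665367500367888
578899986247456777556894465654266366467620043575
334788998727576674137963677577843776456632008868
788889999936577754508956888787665544236876108653
878999999948665554618855899976745430158875107997
876899999979855778748885898978766668875645207889
835789999999854689869888699988988666994476117878
852369999999962589988988789998998776788765068987
646527999999851589999999879999999877678776088987
756886799999961389999999877877999978776764898986
766779989999843699999999988777798888877678988886
332478999999710479999999998998888788885566688776
765137999998667135789999899988877569875888888576
798734899999789564579998898866777536764878986786
999864689999999799977888976579998533433658966999
999888889988888888889798788777899953243459975899
998888987899888766898887548767768996434269984899
997777567756899899887877677777675653000249863899
897542165678879989877544678887756411788138624888
986467500377653235546555768877654567887446248887
965367556323437786567888878882002656787243489999
652674215663467888677778878743885124576573599999
637852420433456888776567887789888876645754789989
788743775001114898877887899999988899965754678889
889533579999874998778878889988888889977767858899
988447679988985976667888878898646888866779958999
886566554576895888875887777786255577895889979999
887684200247886688764898533565788777998799989999
986763588789887779654887788976999989999999999999
978747888889998779753799999867898888778999999999
887688877778899768652468987777888777678899999989
988888777876889676432025899755687667888778899999
999877768886458686544201578887734777798999999999
878776699788735788658740345887878999999988888899
988999999668861277886655003877988998999778899999
998898899847877500577742330757998986987999999998
999888998767788895045754455758988867999999999999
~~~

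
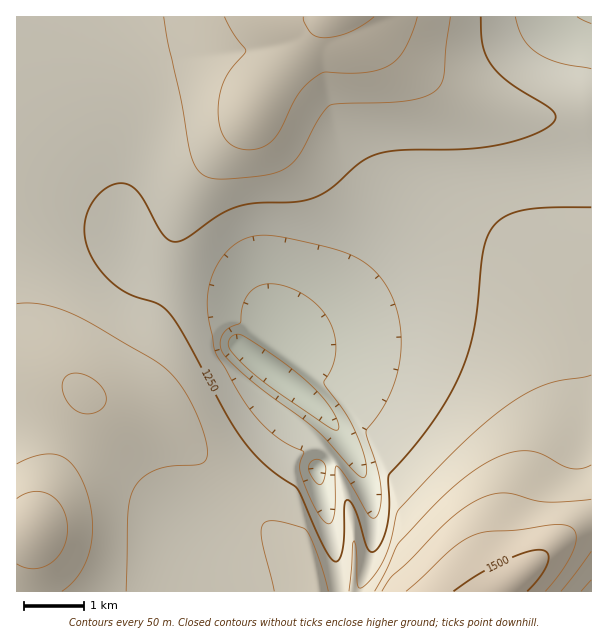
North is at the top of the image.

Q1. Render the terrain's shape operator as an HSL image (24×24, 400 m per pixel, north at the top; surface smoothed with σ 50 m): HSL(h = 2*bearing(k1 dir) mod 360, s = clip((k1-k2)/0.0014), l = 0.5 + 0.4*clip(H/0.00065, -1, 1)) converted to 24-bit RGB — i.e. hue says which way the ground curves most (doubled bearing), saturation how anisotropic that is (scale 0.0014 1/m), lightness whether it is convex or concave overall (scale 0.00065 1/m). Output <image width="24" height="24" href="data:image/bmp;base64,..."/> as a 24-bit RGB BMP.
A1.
<image width="24" height="24" href="data:image/bmp;base64,Qk32BgAAAAAAADYAAAAoAAAAGAAAABgAAAABABgAAAAAAMAGAAATCwAAEwsAAAAAAAAAAAAAmJJ+hJZ6cJB8bYiDcoOEeICBfICAfX1/f3l+f3V9f3Z/eYOGu+mSMAONAKeX45lmi3qClHyBjICIhXyWv423z5m7mH6hUIGAoZuSkZ2Oe5OPboOKb3yDd32Ae31+fXp8fnZ8f3d+fIWGfJWNiPJmOwGADP9q4sgOi356kYCAkYiDd4qDd4iTv5Gx0Ja/hmumpaKeoJ6ag4WTcHOJb3KBdnh9e3l7fHZ5fXd8fIWDfJWLgKyFCcf5bQDGD//HB1XAj5Z4iYaAlYmDj45/aod1cox6toeew3q7oaGUoJGPk3yOgW+HeHB+eXZ7end4e3d6eoR/epWIe5uNq9WNMwZxtP9UPQCmKd8Jdo1zfIV6kIp/lYiAiIp5ZoJpd4VtonCRmJl+moN5k253h2x8f3F7e3Z6e3h7eoJ/eZSFeZ2LeZKKxN6JFAIx3//KIwAzfelQc4F5dYN2iIp6koh9koN8hYV2aXxpanZ2j41uk3pqj2pph290gXZ7fHl/e4GDe5GGep6JeJaJdn+E22NbAQ13SP9ITgRWj9mGdX95dIF1foZ2jIl5kYN7jX16f3t3aHJ1hoJui3pui3Zyh3p6gX+FfICHfo6Of5uKe5uIdomIdG9+bn6RjvbYMwAsWfBle4Z7eH55doB2e4N1hYh3jIV5jX96hnp8b3B9gn54hoB7iISBhYqJgYeNfoWOgpOPgpuGfI+DcXF+bqSrYe7TNAAYyw2mfr2Kfn17fH96eoB4e4J3gIV3iId4iYJ6h3t7eHWAgIKEhImHho6MhZCQgIiPf4WOhZKHh5WCe4WAe9LPfxDZMwANDaXigcqqfnt6f357f4B7fYF6fYJ5f4R4g4V5hoN6hX97fXmAgImKg46MhZGMhI6NfoKKgYCHj5CBkJJ8Z+GWaQYpMgENV/HdebGmfHp5fn16f397f4F7f4F7foJ7f4N6gYR6hIR7hIF8gH19f4uHgI2GgY2DgIaCf3uBhHp6k415lY51rywFTwZNgubXdISGenh3fHx5fX56foB7f4F8f4J8f4J8f4N8gIN8gYN8g4J9gIB+fYl/f4p9goh8gYB6fXV4hHZ0lYp0kIVyqGWyYIXDd3B5eXZ3e3t4e355e4B6fIF7fYJ8foJ8f4N9f4N9f4N9gIJ+gYJ+gIF/foZ6god5hYV3f3p1e3J2g3VzlYhzkYRye3B1c2x4d3J5enh3e315eYB5eYF6e4J8fIJ8fYN9foN9f4N+f4N+f4J+gIJ/gIF/gYR6hIR4g4B2fnd1e3N5gnV1lYZ2koR1fXJ3c215d3R5e3x5eoB5eYN7eYN9eoN+fIN+fYN+foN+foN/f4N/f4J/f4KAgIGAg4N6g4F5gn14fnd4eXR8gXd8k4N5lYJ3gHR4c295d3V5e396eYV7eYZ/eYWBeoSBfIOAfYOAfoOAfoOAf4OAf4KAf4KBgIGBgoB8gn97gnx7f3p9d3V+fXeAkH57mH54hnN3d3F5dnt6eYZ6eYqAeIiFeYWFeoSDfIOCfYOBfoOAfoOAfoOAf4KAf4GBf4GBgX99gn59gn19gHuAd3Z/dnWBi3uBmXl7kXN7f3V7d4N6d49/eI2HeIaIeYGEe4KDfIKBfIJ/fIJ9fYJ8fYJ8fYF9foF9foB9gX5+gn5+gn1/gXyBeHiAdHaAgniFlXiEmnaDjH2Be5CAdZWFdIuKdn2Een2Ae399fH96fYB5foF4foF4foF3foF3fYB3fYB4gX9/gX6Agn6AgX2Be3mAdHeAdHSBjHeJm3yMm4qLiJqJd5CHcoCDc3J9fHh3fnx1f390f4B0foF1foF2fYF3fYF4fYB5foJ5gX+AgX6AgX6BgX2CfnuBdneAcXWAd3WEkoWQopiUnJePg32GcXZ6emd4fndwf35yfYJ1eYR4eoeAfImIfYeLfoSMfoGMgoaMgX+AgX6AgX6BgX2Cf3uCeXiBc3iBcn+FgY6KnJeOoYOGk3V/fWp9fGd1gYF2eYZ5eoyEepGNe5KUe46Ve4mVfISWfH+WhoaWgH+AgH6BgH6BgH2Bf3yCe3qCd3yDdIiHd42Aj42Am3d/n3B/jGKIgHqFgIyHfpKLe5OMeJKLdpCKdo2KdomKd4SIeX+HgIOJgH+AgH6AgH6Bf32BfnyCfHuCe3uBeoF3foVqgoJgh3pemWtumXCNgY+RhZKSgo+KfIyBdol6c4V2cYJ0cX9zcX1zc3tzfYB0gH+Af3+Af36Afn2BfXyBfXuBfnqAgXp+hHp+iH6JgYOQfIeUoHqXmYt6dI5teYp2g4iDfoeAeYV+dYJ8dH96c314dHt2eHt1"/>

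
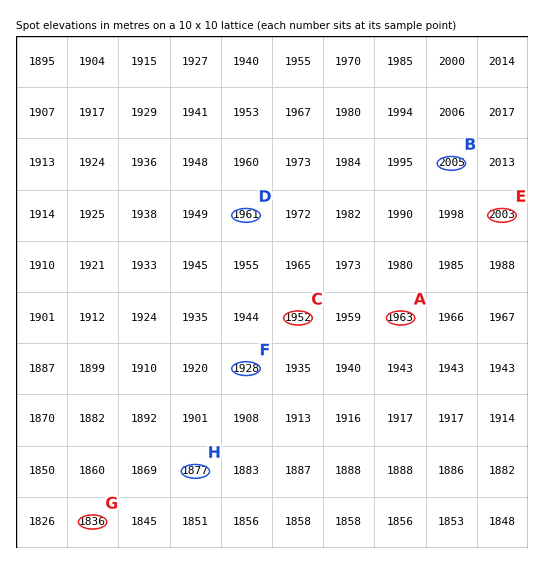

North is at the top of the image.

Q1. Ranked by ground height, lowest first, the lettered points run C A B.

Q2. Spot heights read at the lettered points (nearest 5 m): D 1960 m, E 2005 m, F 1930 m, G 1835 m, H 1875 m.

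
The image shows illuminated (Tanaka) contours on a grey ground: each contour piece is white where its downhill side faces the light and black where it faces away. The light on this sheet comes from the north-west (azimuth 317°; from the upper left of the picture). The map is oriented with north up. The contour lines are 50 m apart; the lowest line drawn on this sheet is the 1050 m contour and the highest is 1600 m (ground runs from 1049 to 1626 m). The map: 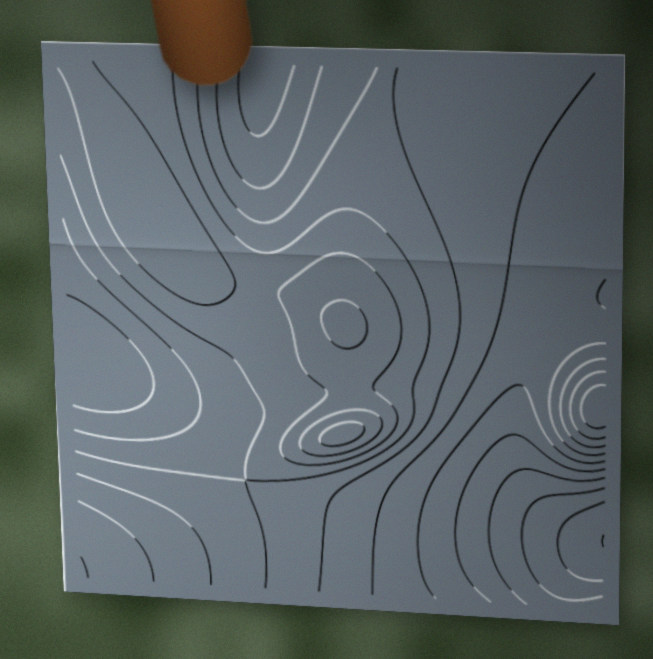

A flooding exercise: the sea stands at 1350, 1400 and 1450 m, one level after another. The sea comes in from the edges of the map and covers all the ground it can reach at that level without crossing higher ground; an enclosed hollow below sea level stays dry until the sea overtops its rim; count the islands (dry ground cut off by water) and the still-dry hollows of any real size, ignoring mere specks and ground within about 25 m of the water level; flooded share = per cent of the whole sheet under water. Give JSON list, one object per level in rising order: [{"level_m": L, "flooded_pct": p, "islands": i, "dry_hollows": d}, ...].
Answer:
[{"level_m": 1350, "flooded_pct": 28, "islands": 0, "dry_hollows": 0}, {"level_m": 1400, "flooded_pct": 48, "islands": 0, "dry_hollows": 0}, {"level_m": 1450, "flooded_pct": 65, "islands": 0, "dry_hollows": 0}]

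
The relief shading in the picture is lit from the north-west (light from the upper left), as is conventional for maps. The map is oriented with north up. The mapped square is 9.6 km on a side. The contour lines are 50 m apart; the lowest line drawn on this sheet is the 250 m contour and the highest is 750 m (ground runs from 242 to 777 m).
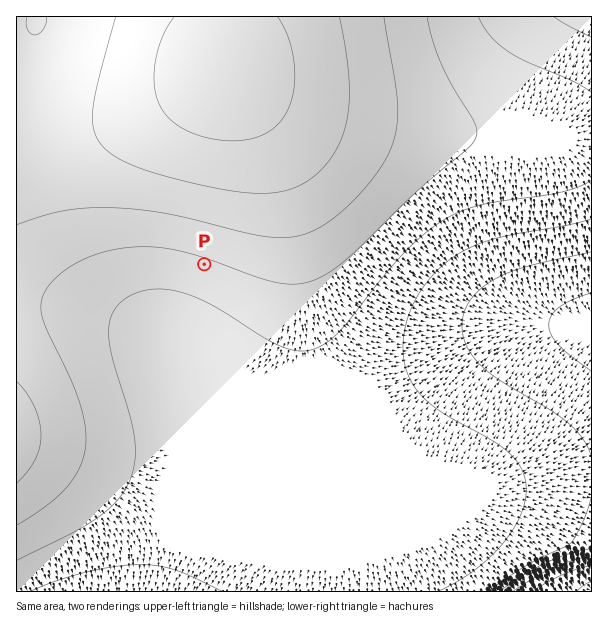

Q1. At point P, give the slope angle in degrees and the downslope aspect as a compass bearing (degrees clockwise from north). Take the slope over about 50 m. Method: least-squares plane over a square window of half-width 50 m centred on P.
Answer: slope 5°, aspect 199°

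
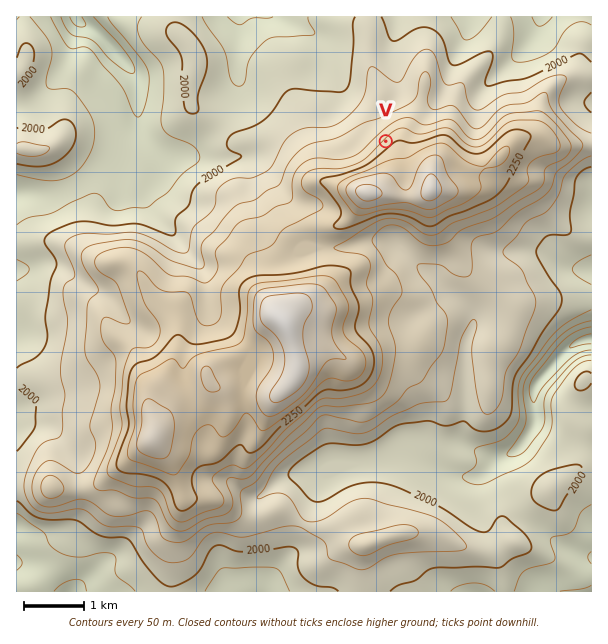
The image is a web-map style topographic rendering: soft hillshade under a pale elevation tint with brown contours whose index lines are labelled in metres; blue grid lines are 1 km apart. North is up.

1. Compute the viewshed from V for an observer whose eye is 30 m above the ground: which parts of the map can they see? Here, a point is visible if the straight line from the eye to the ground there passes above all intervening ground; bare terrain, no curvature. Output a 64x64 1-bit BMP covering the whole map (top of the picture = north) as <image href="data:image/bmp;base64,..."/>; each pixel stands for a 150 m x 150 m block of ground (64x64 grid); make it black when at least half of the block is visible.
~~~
<image width="64" height="64" href="data:image/bmp;base64,Qk0+AgAAAAAAAD4AAAAoAAAAQAAAAEAAAAABAAEAAAAAAAACAAATCwAAEwsAAAIAAAAAAAAA////AAAAAAAAAAAAAAAAAAAAAAAAAAAAAAAAAAAAAAAAAAAAAAAAAAAAAAAAAAAAAAAAAAAAAAAAAAAAAAAAAAAAAAAAAAAAAAAAAAAAAAAAAAAAAAAAAAAAAAAAAAAAAAAAAAAAAAAAAAAAAAAAAAAAAAAAAAAAAAAAAAAAAAAAAAAAAAAAAAAAAAAAAAAAAAAAAAAAAAAAAAAAAAAAAAAAAAAAAAAAAAAAAAAAAAAAAAAAAAAAAAAAAAAAAAAAAAAAAAAAAAAAAAAAAAAAAAAAAAAAAAAAAAAAAAAAAAAAAAAAAAAAAAAAAAAAAAAAAAAAAAAAAAAAAAAAAAAAAAAAAAAAAAAAAAAAAAAAAAAAAAAAAAAAAAAAAAAAAAAAAAAAAAAAAAAACAAAAAAAAAA8AAAAAAAAAPgAAAAAAACD+AAAAAAAAP/wAAAAAAAA//AAAAAAAAD/8AAAAAAAAP/8AAAAAAAAP/4AAAAAAAA//4AABwQAAD//+AB/hAAAP//4AP/MAAB//+GA/8wAAH//8fD/5gAA7/7////gAADH+H///+AAAMfwP///4AAAx/A////wAAD/4D////wAAP/gH////gAA/+Af///8AAD/wB////xgAH/AH////HgAfYAf///4PAB9AP+f//gcAHwA/4//+BwGeAB/n//8Hj54AH////wOPg=="/>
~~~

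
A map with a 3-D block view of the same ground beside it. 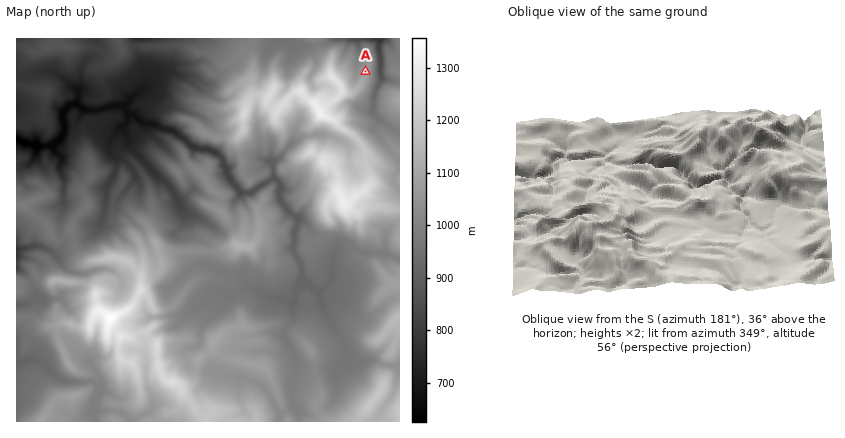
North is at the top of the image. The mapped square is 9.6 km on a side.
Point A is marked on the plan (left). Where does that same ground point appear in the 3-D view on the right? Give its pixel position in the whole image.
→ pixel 794 120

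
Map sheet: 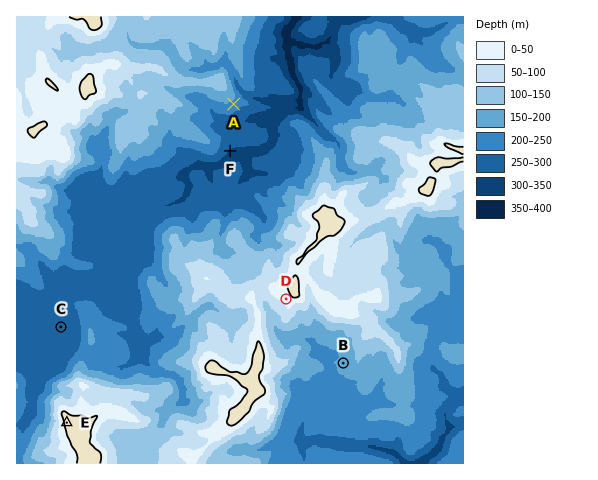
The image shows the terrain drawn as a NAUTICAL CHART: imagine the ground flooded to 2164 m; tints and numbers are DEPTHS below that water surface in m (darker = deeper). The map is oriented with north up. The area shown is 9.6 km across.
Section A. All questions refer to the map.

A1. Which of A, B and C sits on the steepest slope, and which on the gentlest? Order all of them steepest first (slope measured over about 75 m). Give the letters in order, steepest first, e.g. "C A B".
A B C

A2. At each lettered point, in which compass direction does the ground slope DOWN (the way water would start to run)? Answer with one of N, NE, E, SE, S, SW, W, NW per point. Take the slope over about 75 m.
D SW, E W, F SE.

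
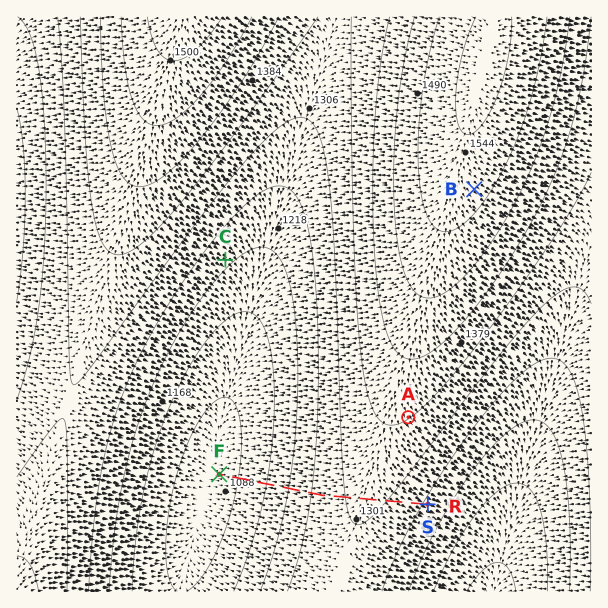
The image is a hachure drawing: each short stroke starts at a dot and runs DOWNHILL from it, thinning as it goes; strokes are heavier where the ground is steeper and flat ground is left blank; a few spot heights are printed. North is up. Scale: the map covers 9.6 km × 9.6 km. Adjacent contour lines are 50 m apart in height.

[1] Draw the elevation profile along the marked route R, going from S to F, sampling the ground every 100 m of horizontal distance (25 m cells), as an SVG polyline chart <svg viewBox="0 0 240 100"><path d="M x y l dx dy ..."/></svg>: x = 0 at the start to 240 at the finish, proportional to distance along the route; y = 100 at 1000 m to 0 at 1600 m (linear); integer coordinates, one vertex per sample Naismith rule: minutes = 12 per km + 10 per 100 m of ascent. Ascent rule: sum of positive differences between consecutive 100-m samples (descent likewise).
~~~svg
<svg viewBox="0 0 240 100"><path d="M0 60l7-2 7-2 6-1 7-2 7-1 7-1 7-1 7-1 6 0 7 0 7 0 7 0 7 0 7 1 6 1 7 1 7 2 7 2 7 1 6 2 7 2 7 3 7 2 7 2 7 2 6 3 7 2 7 2 7 2 7 1 7 2 6 1 7 2 7 1 7 0 1 0"/></svg>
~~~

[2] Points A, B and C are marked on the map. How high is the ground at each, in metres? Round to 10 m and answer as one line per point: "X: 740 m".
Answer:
A: 1350 m
B: 1520 m
C: 1210 m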